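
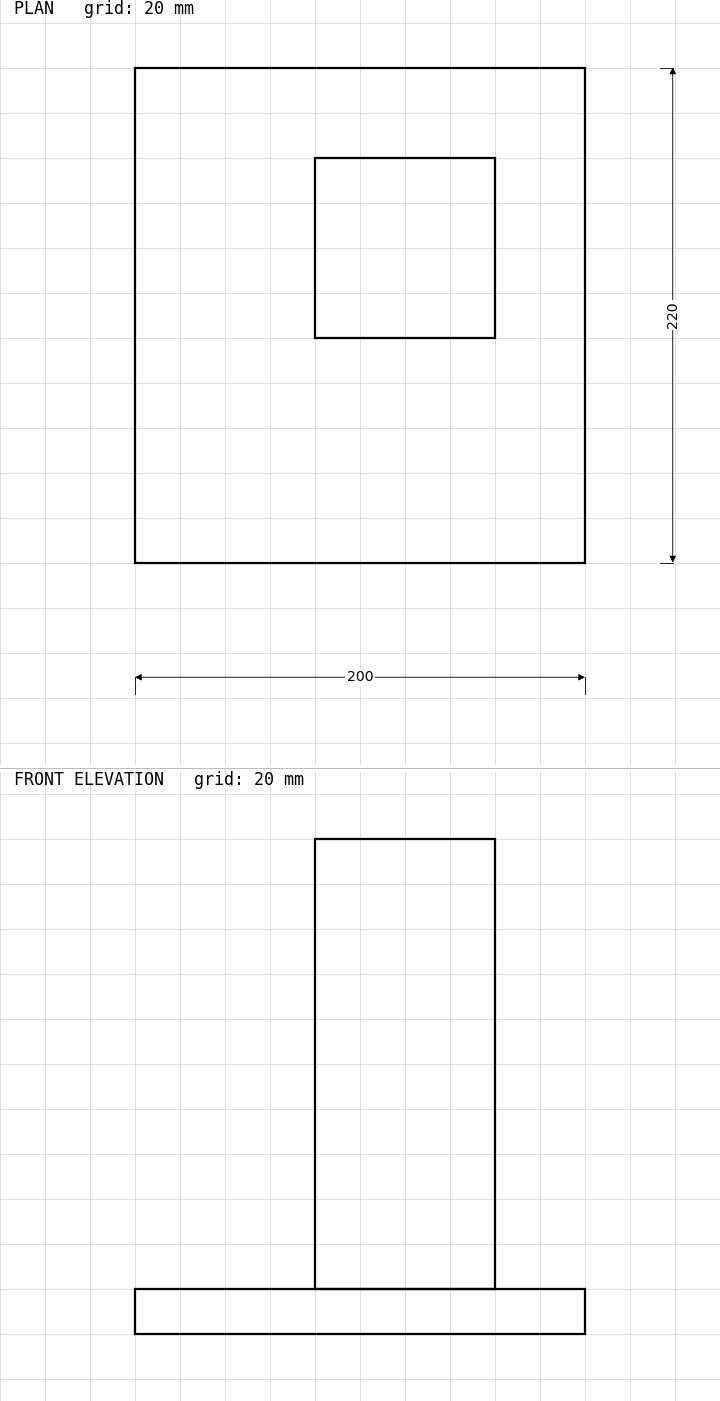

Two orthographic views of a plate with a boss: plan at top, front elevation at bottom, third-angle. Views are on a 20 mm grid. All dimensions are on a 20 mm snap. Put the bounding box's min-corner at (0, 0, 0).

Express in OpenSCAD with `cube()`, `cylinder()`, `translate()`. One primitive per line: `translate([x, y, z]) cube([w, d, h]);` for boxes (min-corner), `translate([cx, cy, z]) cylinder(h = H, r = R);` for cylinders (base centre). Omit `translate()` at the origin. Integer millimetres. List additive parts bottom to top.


cube([200, 220, 20]);
translate([80, 100, 20]) cube([80, 80, 200]);


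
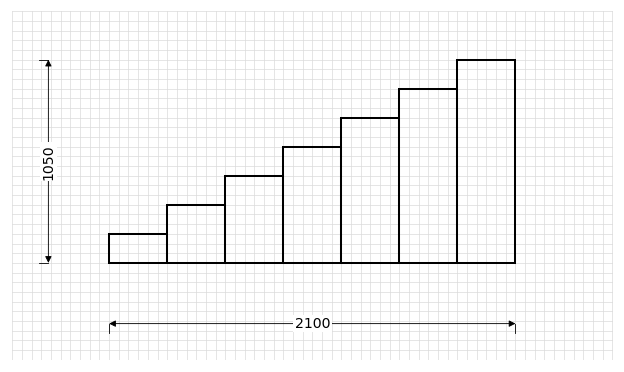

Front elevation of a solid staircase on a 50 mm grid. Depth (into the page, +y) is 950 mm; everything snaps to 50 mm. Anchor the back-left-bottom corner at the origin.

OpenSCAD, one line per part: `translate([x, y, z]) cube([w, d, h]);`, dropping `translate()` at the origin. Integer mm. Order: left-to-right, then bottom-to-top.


cube([300, 950, 150]);
translate([300, 0, 0]) cube([300, 950, 300]);
translate([600, 0, 0]) cube([300, 950, 450]);
translate([900, 0, 0]) cube([300, 950, 600]);
translate([1200, 0, 0]) cube([300, 950, 750]);
translate([1500, 0, 0]) cube([300, 950, 900]);
translate([1800, 0, 0]) cube([300, 950, 1050]);


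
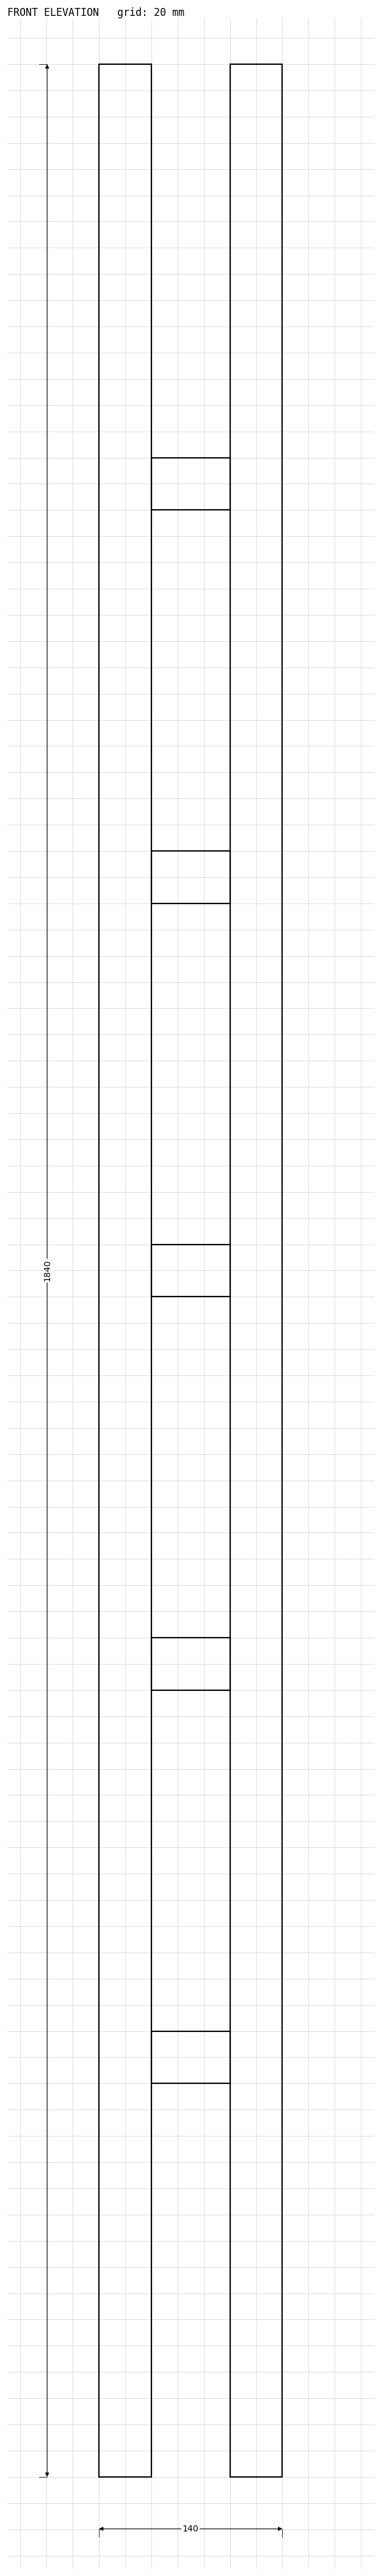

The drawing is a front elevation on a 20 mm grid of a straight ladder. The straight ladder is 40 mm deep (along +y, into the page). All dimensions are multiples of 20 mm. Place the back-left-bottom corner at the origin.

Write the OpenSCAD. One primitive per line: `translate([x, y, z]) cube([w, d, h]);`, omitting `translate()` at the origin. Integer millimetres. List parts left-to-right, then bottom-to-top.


cube([40, 40, 1840]);
translate([40, 0, 300]) cube([60, 40, 40]);
translate([40, 0, 600]) cube([60, 40, 40]);
translate([40, 0, 900]) cube([60, 40, 40]);
translate([40, 0, 1200]) cube([60, 40, 40]);
translate([40, 0, 1500]) cube([60, 40, 40]);
translate([100, 0, 0]) cube([40, 40, 1840]);


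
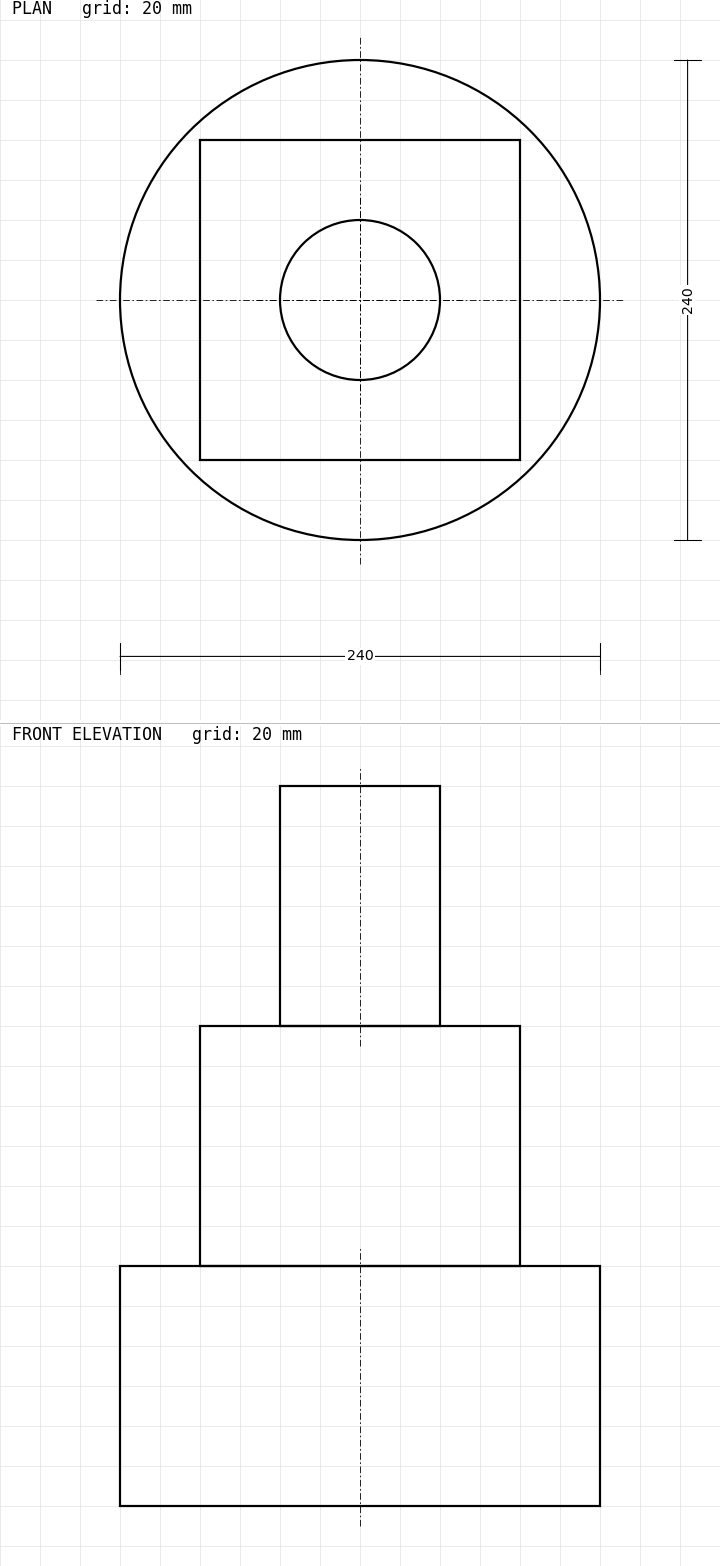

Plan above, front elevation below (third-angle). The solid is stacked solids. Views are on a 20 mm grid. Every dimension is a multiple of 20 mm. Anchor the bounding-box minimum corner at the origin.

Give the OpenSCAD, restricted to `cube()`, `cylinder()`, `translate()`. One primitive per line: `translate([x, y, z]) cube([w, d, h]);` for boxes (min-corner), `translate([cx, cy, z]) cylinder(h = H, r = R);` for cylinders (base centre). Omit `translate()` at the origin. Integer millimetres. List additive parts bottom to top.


translate([120, 120, 0]) cylinder(h = 120, r = 120);
translate([40, 40, 120]) cube([160, 160, 120]);
translate([120, 120, 240]) cylinder(h = 120, r = 40);


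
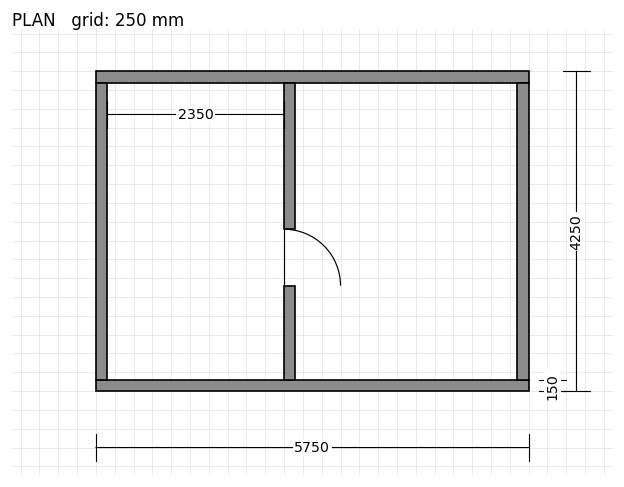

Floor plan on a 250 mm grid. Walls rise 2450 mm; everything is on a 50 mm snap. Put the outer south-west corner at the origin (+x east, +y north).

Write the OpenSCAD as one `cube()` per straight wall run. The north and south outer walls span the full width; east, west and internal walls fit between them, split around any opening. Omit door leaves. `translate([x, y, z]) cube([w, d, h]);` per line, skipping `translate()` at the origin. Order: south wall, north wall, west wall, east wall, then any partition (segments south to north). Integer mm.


cube([5750, 150, 2450]);
translate([0, 4100, 0]) cube([5750, 150, 2450]);
translate([0, 150, 0]) cube([150, 3950, 2450]);
translate([5600, 150, 0]) cube([150, 3950, 2450]);
translate([2500, 150, 0]) cube([150, 1250, 2450]);
translate([2500, 2150, 0]) cube([150, 1950, 2450]);


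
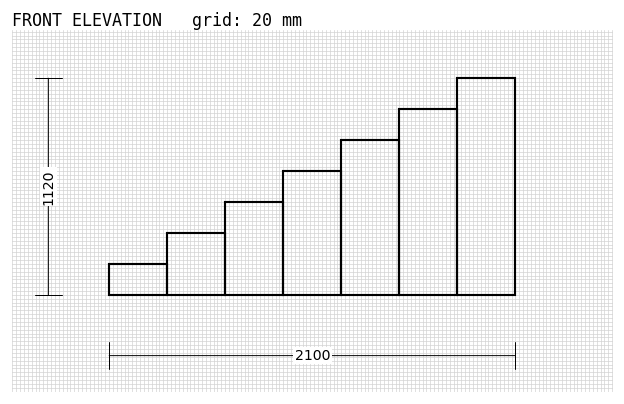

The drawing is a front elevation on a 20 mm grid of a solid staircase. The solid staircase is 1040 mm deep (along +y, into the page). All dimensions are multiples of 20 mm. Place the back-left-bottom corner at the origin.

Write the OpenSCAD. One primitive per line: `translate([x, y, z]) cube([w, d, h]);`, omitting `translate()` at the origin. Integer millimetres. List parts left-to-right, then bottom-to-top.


cube([300, 1040, 160]);
translate([300, 0, 0]) cube([300, 1040, 320]);
translate([600, 0, 0]) cube([300, 1040, 480]);
translate([900, 0, 0]) cube([300, 1040, 640]);
translate([1200, 0, 0]) cube([300, 1040, 800]);
translate([1500, 0, 0]) cube([300, 1040, 960]);
translate([1800, 0, 0]) cube([300, 1040, 1120]);


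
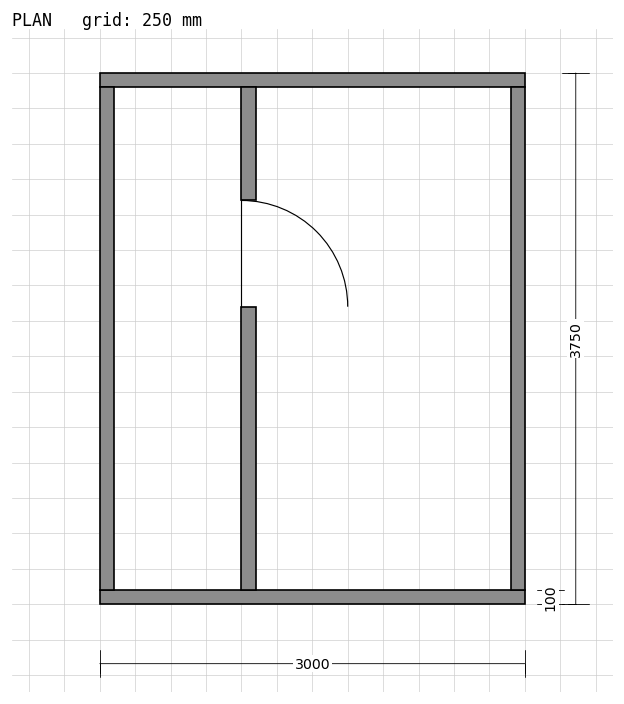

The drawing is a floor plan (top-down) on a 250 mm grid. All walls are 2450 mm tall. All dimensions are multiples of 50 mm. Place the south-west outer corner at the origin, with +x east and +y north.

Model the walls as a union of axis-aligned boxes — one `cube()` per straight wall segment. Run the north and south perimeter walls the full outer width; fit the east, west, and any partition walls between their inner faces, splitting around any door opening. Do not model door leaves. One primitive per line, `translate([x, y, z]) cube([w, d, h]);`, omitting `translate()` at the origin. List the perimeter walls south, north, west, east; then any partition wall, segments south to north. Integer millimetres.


cube([3000, 100, 2450]);
translate([0, 3650, 0]) cube([3000, 100, 2450]);
translate([0, 100, 0]) cube([100, 3550, 2450]);
translate([2900, 100, 0]) cube([100, 3550, 2450]);
translate([1000, 100, 0]) cube([100, 2000, 2450]);
translate([1000, 2850, 0]) cube([100, 800, 2450]);


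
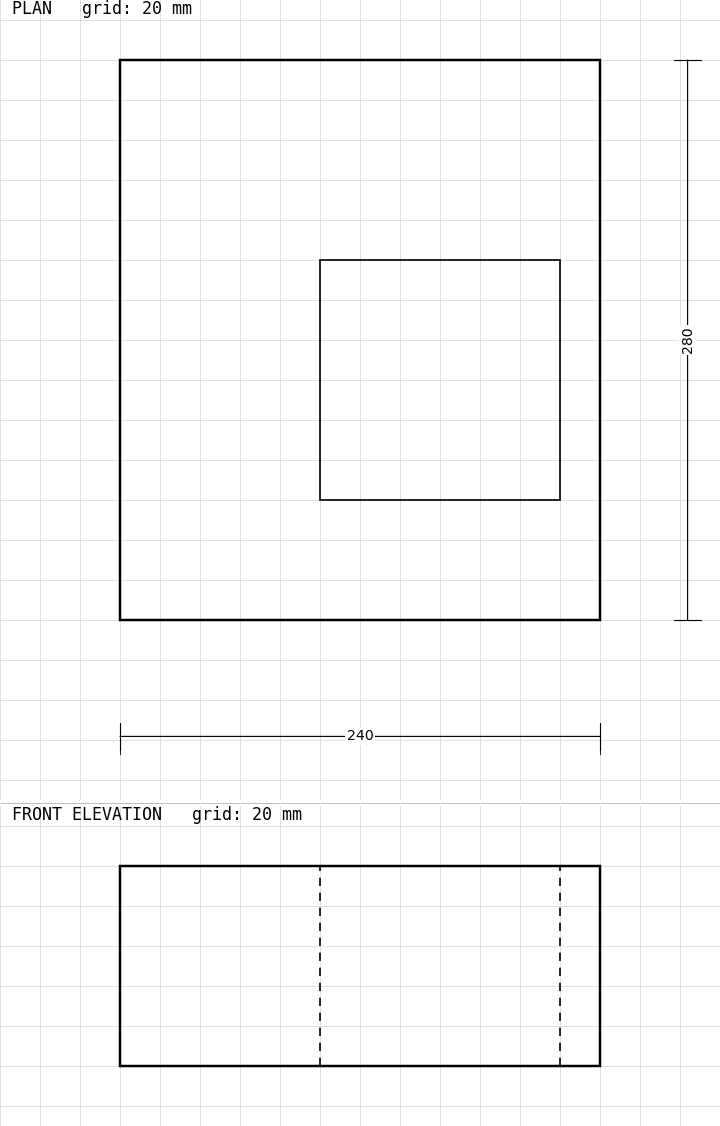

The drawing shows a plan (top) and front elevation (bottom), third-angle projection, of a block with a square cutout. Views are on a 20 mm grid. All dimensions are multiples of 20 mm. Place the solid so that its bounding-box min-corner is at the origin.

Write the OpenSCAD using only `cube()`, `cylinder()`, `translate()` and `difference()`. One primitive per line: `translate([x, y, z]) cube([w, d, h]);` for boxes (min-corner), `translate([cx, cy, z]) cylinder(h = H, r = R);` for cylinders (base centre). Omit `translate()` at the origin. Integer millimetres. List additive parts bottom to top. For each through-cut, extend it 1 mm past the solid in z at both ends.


difference() {
  cube([240, 280, 100]);
  translate([100, 60, -1]) cube([120, 120, 102]);
}


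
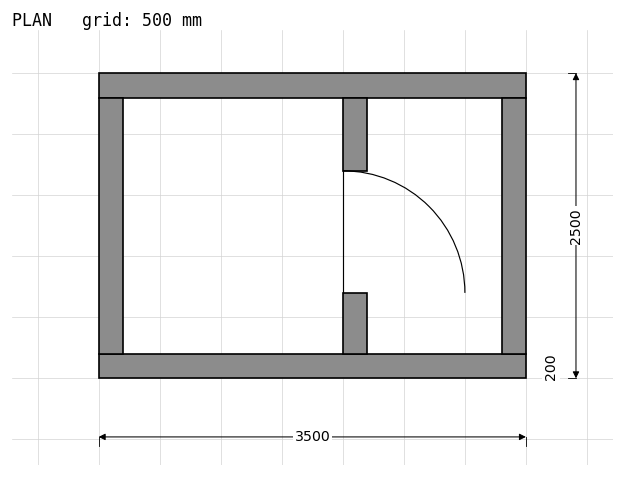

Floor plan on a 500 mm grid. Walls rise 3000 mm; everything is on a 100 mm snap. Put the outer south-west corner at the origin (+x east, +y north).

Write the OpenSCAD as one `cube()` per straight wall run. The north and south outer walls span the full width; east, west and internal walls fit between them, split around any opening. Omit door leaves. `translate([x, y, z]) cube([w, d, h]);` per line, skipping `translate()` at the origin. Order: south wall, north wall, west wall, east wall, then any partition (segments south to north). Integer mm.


cube([3500, 200, 3000]);
translate([0, 2300, 0]) cube([3500, 200, 3000]);
translate([0, 200, 0]) cube([200, 2100, 3000]);
translate([3300, 200, 0]) cube([200, 2100, 3000]);
translate([2000, 200, 0]) cube([200, 500, 3000]);
translate([2000, 1700, 0]) cube([200, 600, 3000]);


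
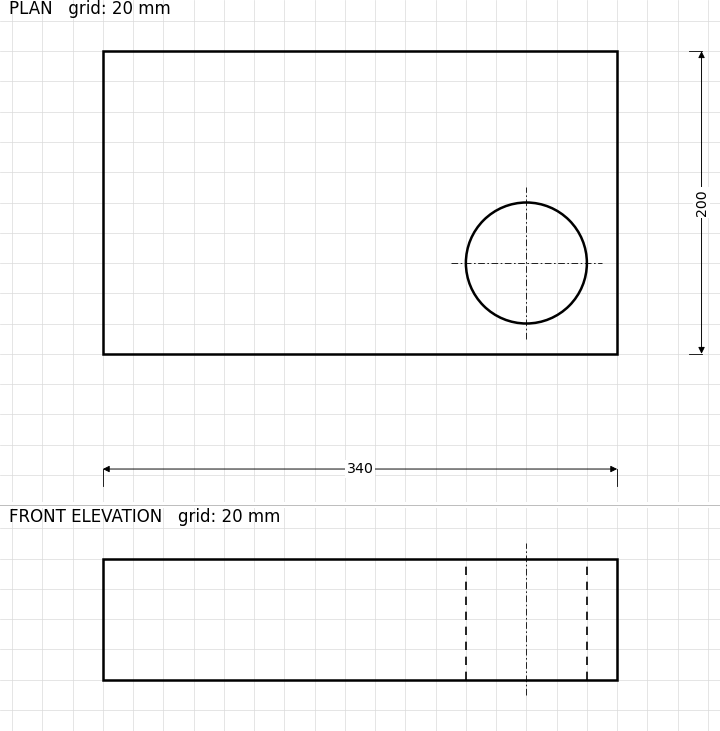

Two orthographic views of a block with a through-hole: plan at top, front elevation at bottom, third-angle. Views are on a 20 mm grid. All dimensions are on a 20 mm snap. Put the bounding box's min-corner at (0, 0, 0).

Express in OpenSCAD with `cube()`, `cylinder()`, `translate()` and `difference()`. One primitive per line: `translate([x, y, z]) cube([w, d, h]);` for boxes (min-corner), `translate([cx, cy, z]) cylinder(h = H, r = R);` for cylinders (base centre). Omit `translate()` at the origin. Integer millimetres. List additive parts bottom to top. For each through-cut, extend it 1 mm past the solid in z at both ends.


difference() {
  cube([340, 200, 80]);
  translate([280, 60, -1]) cylinder(h = 82, r = 40);
}


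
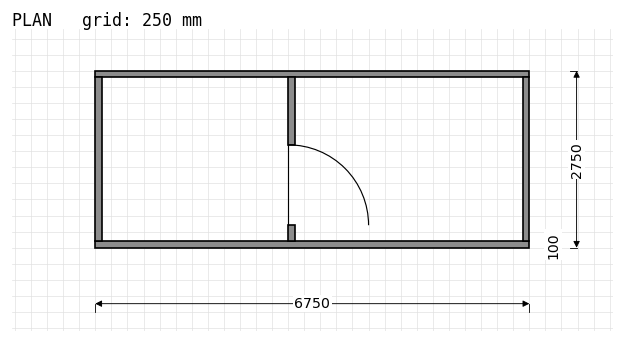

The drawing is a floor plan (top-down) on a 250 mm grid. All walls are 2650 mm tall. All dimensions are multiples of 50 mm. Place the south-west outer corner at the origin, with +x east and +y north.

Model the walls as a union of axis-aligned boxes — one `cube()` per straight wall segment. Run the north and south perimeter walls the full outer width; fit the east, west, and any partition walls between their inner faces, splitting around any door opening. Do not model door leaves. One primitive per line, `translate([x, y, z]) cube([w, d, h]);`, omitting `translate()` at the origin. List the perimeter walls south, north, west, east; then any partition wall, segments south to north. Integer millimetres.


cube([6750, 100, 2650]);
translate([0, 2650, 0]) cube([6750, 100, 2650]);
translate([0, 100, 0]) cube([100, 2550, 2650]);
translate([6650, 100, 0]) cube([100, 2550, 2650]);
translate([3000, 100, 0]) cube([100, 250, 2650]);
translate([3000, 1600, 0]) cube([100, 1050, 2650]);


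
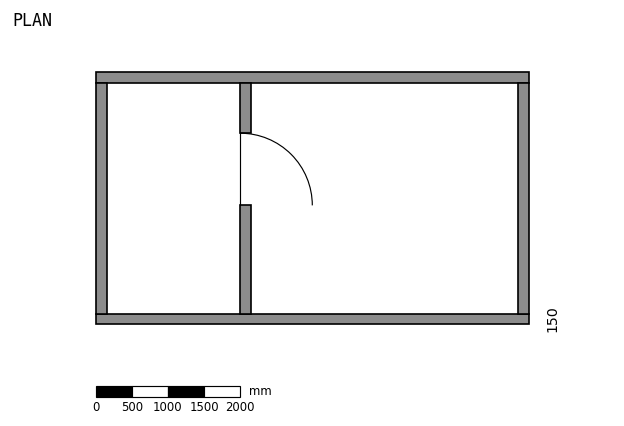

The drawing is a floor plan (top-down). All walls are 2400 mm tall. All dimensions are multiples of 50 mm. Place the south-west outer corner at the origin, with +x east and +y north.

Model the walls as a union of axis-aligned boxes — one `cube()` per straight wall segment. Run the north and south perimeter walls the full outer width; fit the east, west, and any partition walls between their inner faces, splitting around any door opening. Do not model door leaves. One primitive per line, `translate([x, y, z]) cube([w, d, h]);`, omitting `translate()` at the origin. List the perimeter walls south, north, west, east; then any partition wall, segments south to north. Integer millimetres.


cube([6000, 150, 2400]);
translate([0, 3350, 0]) cube([6000, 150, 2400]);
translate([0, 150, 0]) cube([150, 3200, 2400]);
translate([5850, 150, 0]) cube([150, 3200, 2400]);
translate([2000, 150, 0]) cube([150, 1500, 2400]);
translate([2000, 2650, 0]) cube([150, 700, 2400]);


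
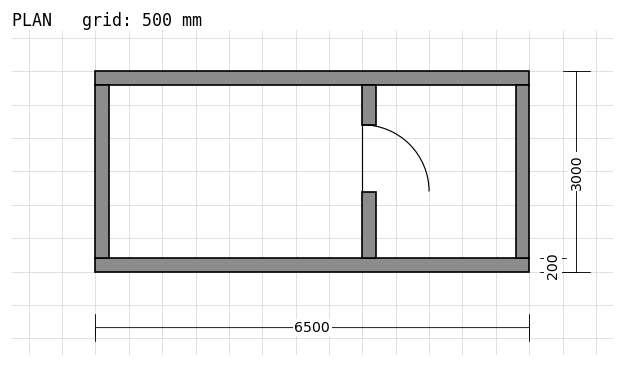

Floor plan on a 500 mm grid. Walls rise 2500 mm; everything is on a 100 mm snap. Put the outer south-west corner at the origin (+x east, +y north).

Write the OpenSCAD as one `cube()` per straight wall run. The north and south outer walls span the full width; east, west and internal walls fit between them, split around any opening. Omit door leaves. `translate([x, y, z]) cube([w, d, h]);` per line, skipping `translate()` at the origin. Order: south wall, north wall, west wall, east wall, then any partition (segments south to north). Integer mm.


cube([6500, 200, 2500]);
translate([0, 2800, 0]) cube([6500, 200, 2500]);
translate([0, 200, 0]) cube([200, 2600, 2500]);
translate([6300, 200, 0]) cube([200, 2600, 2500]);
translate([4000, 200, 0]) cube([200, 1000, 2500]);
translate([4000, 2200, 0]) cube([200, 600, 2500]);


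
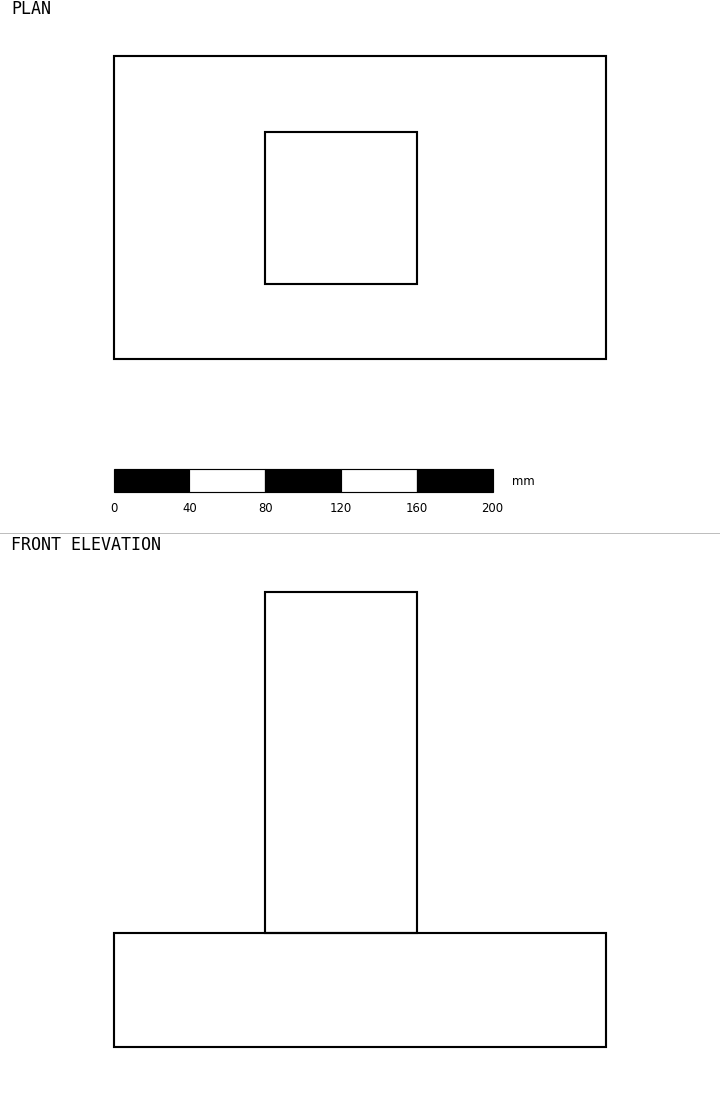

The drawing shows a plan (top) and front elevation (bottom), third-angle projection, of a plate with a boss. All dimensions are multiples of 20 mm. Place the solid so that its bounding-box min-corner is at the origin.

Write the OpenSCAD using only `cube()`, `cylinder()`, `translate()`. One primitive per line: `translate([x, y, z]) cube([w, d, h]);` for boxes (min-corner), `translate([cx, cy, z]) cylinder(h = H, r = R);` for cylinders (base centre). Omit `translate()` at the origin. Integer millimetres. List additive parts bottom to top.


cube([260, 160, 60]);
translate([80, 40, 60]) cube([80, 80, 180]);


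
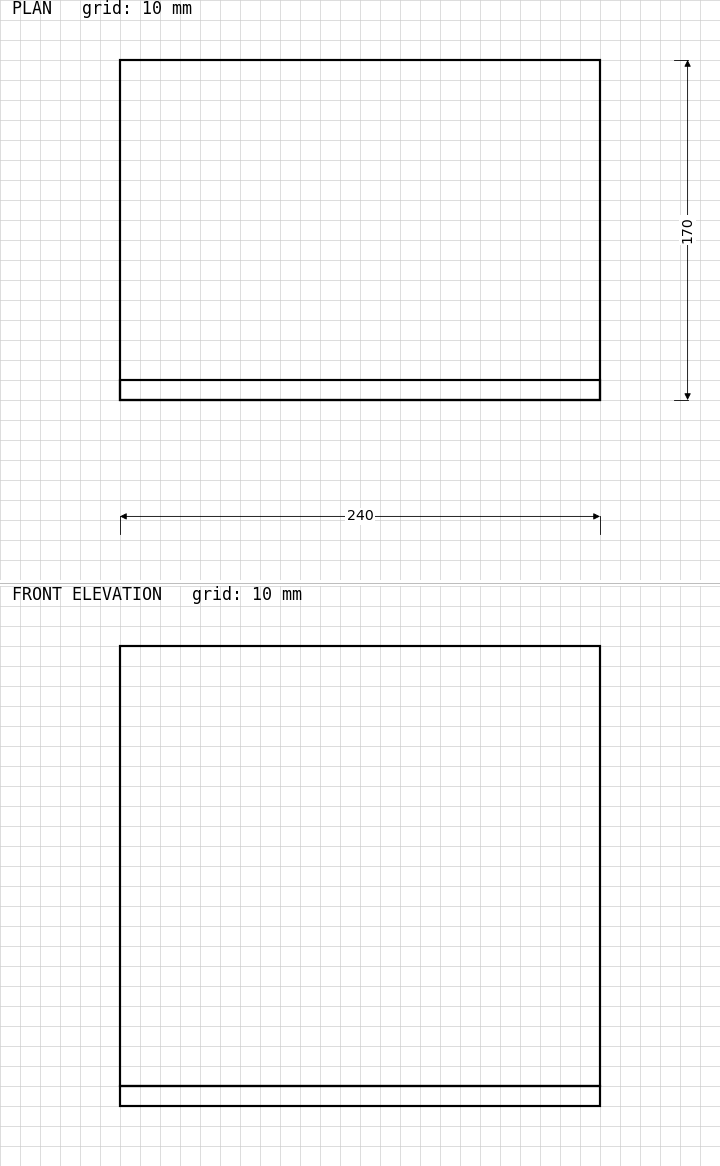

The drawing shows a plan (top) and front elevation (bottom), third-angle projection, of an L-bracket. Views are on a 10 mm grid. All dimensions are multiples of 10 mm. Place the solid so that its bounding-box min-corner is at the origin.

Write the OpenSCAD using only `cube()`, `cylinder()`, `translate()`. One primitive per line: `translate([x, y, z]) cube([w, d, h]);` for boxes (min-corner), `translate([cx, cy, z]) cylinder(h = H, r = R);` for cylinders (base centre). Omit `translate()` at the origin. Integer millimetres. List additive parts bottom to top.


cube([240, 170, 10]);
translate([0, 0, 10]) cube([240, 10, 220]);


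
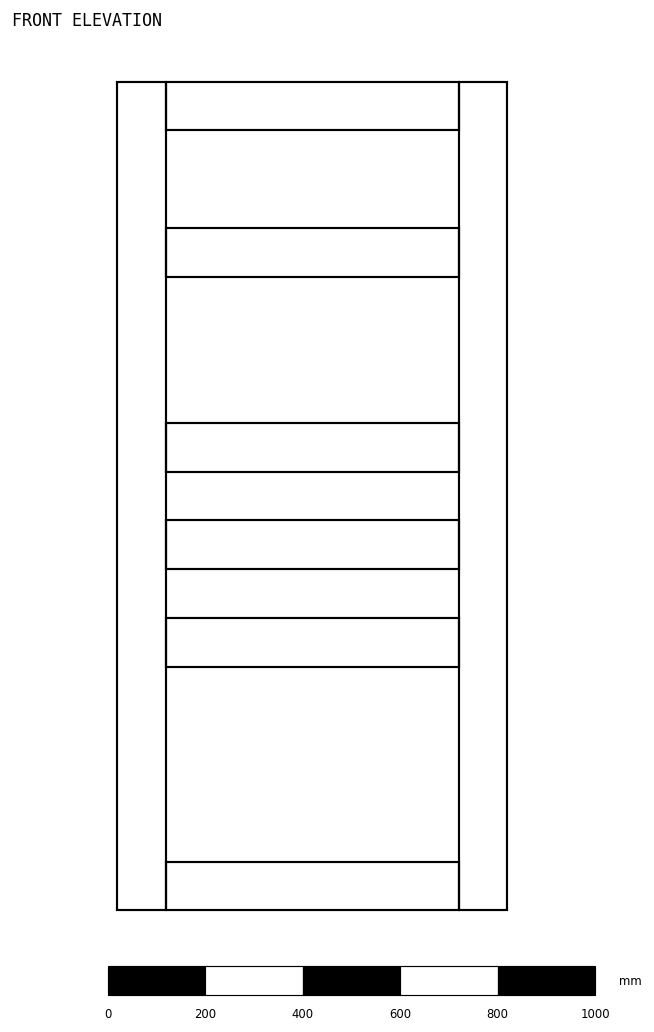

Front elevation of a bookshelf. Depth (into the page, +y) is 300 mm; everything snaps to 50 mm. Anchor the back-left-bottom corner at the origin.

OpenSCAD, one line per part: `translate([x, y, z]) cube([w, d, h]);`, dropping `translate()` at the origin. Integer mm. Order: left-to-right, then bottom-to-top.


cube([100, 300, 1700]);
translate([100, 0, 0]) cube([600, 300, 100]);
translate([100, 0, 500]) cube([600, 300, 100]);
translate([100, 0, 700]) cube([600, 300, 100]);
translate([100, 0, 900]) cube([600, 300, 100]);
translate([100, 0, 1300]) cube([600, 300, 100]);
translate([100, 0, 1600]) cube([600, 300, 100]);
translate([700, 0, 0]) cube([100, 300, 1700]);


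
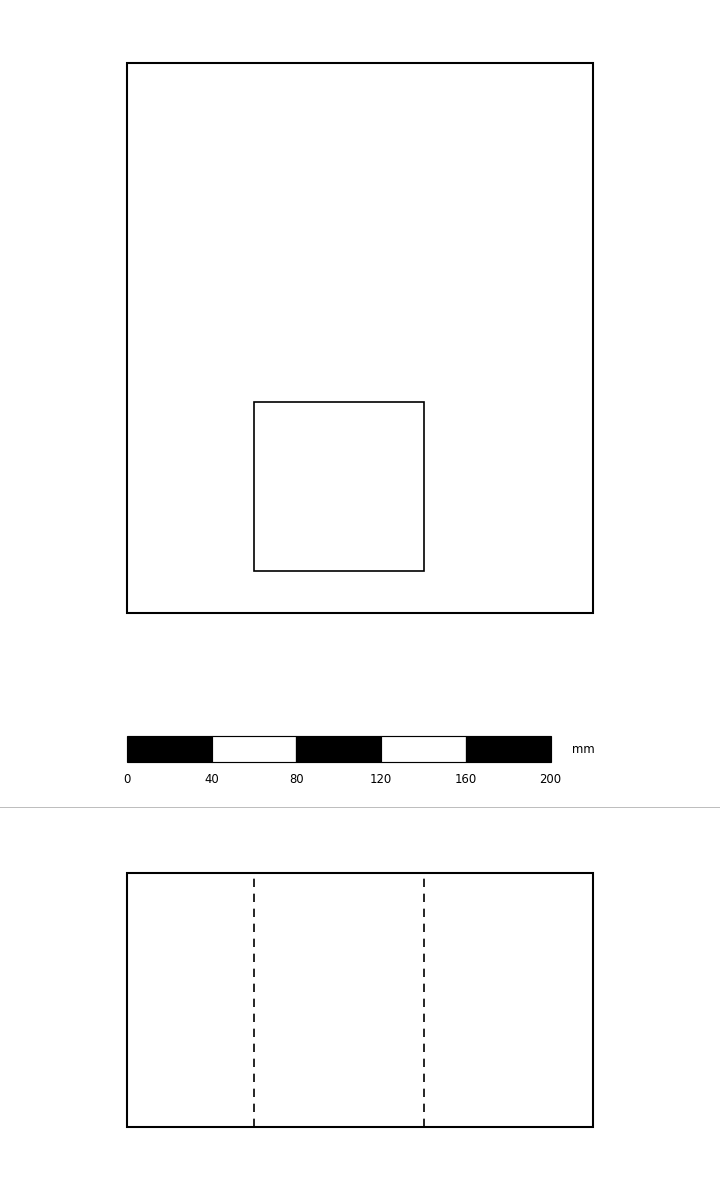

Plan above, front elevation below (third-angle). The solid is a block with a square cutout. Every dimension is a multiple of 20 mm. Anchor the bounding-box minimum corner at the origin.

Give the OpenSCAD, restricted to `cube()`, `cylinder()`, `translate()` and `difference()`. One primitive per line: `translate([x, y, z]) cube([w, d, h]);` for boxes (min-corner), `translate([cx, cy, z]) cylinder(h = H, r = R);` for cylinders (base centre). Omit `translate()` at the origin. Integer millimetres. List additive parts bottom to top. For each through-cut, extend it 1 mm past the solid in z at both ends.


difference() {
  cube([220, 260, 120]);
  translate([60, 20, -1]) cube([80, 80, 122]);
}


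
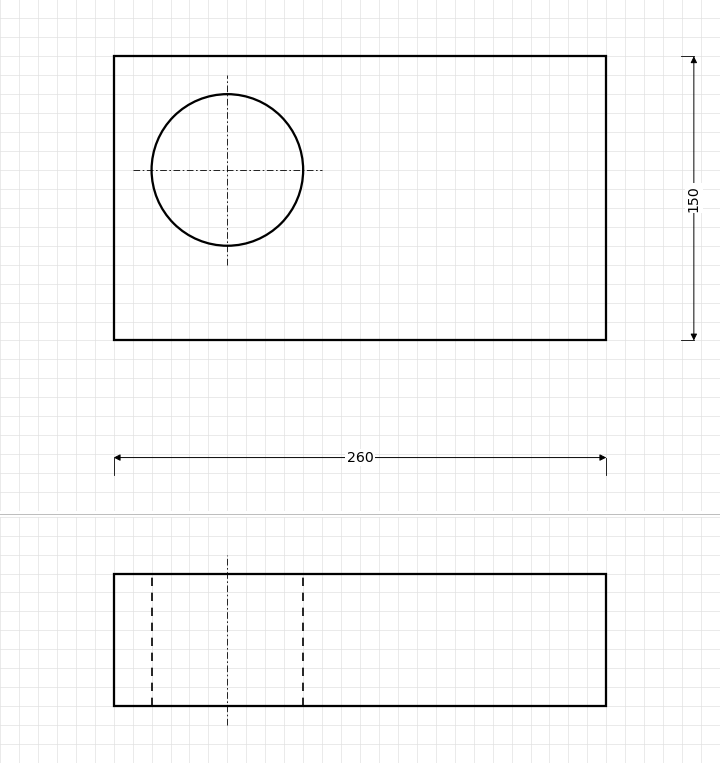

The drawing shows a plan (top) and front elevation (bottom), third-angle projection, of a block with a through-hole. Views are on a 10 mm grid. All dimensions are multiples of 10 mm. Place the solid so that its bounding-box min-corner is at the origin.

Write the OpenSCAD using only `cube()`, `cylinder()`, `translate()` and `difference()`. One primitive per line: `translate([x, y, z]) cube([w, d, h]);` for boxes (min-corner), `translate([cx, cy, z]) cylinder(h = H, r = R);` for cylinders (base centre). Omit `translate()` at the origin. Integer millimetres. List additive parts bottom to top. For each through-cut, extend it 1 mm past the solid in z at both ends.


difference() {
  cube([260, 150, 70]);
  translate([60, 90, -1]) cylinder(h = 72, r = 40);
}


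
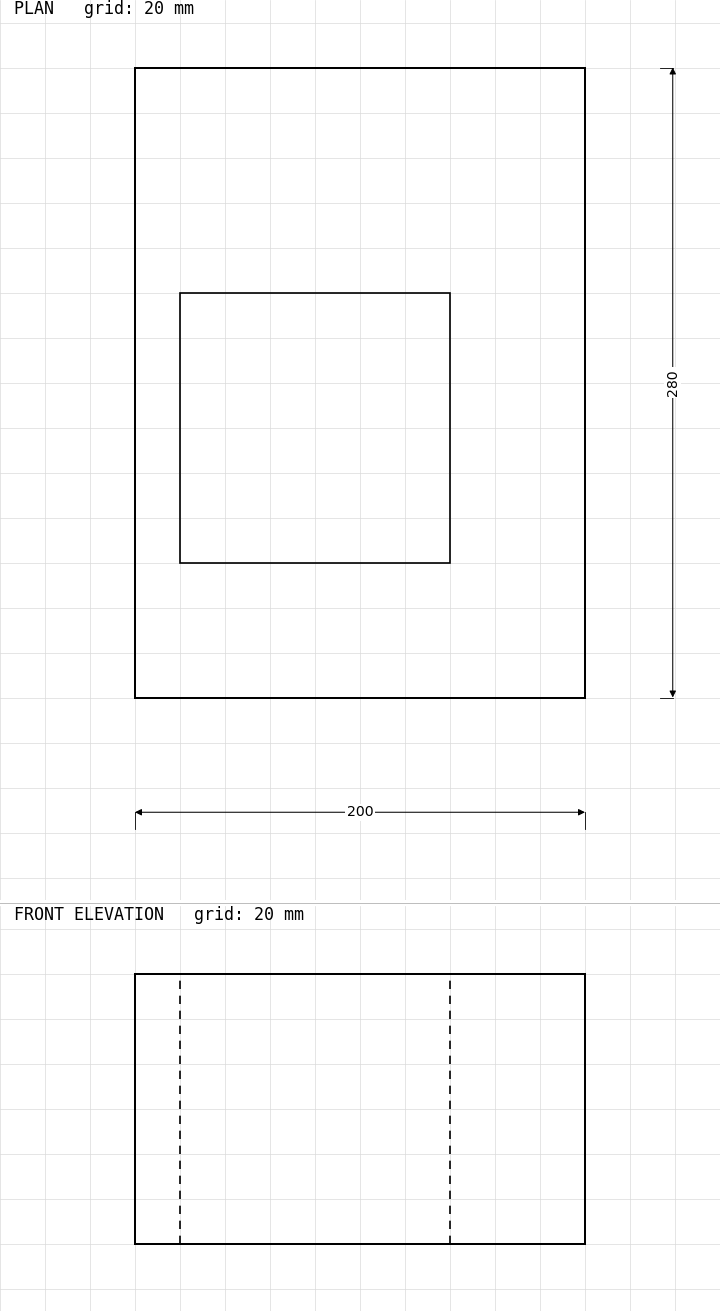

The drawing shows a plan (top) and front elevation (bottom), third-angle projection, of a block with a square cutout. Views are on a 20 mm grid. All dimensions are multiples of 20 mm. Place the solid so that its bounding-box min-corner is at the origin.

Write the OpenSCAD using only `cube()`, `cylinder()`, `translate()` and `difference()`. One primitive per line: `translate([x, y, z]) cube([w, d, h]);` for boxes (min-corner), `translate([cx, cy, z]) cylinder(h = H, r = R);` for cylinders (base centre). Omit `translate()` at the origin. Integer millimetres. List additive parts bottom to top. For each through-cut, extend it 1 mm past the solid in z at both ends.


difference() {
  cube([200, 280, 120]);
  translate([20, 60, -1]) cube([120, 120, 122]);
}


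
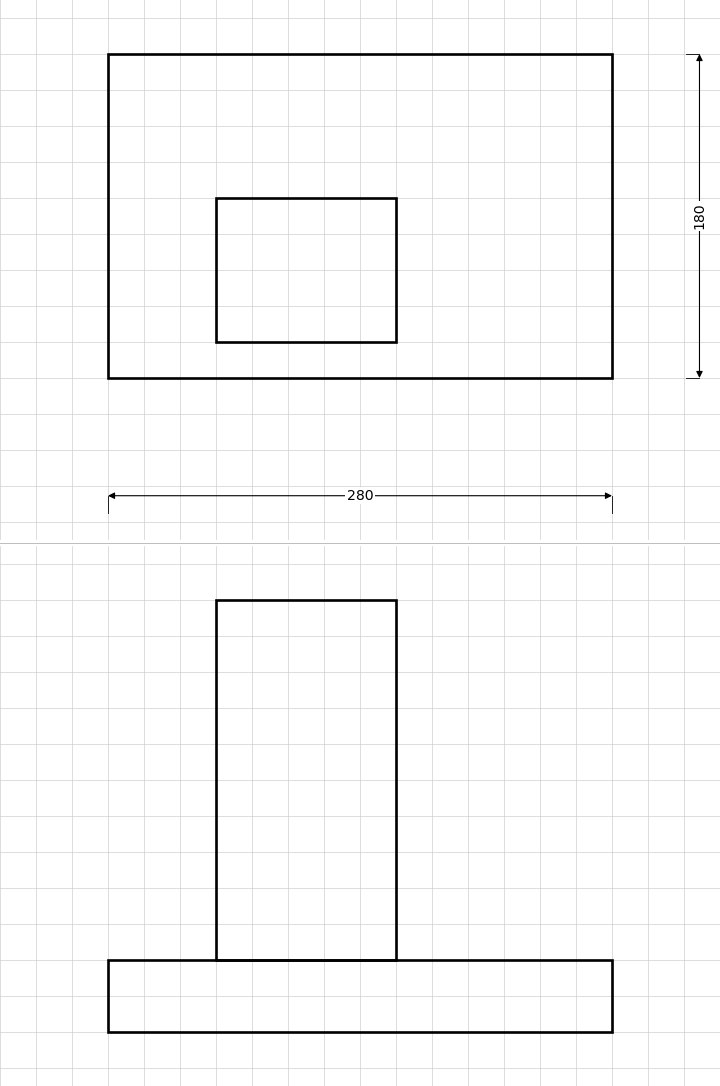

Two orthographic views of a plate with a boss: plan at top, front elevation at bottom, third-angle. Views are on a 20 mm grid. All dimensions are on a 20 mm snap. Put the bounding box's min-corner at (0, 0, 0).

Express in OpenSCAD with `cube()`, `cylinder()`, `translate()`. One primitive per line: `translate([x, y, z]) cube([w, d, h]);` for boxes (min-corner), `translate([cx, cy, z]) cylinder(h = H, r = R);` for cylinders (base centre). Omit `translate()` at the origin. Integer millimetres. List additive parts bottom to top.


cube([280, 180, 40]);
translate([60, 20, 40]) cube([100, 80, 200]);


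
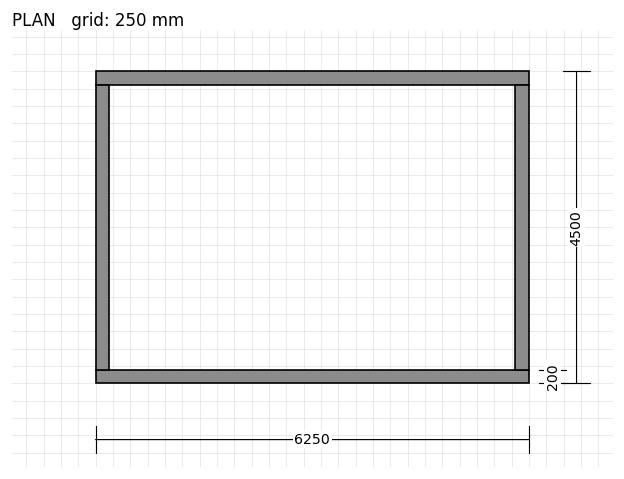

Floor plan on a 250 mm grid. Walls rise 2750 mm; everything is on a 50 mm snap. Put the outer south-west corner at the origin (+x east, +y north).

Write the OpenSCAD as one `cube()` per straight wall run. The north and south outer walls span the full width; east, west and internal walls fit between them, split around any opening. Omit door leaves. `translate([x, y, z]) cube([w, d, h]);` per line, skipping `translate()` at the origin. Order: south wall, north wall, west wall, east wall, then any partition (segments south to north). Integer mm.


cube([6250, 200, 2750]);
translate([0, 4300, 0]) cube([6250, 200, 2750]);
translate([0, 200, 0]) cube([200, 4100, 2750]);
translate([6050, 200, 0]) cube([200, 4100, 2750]);


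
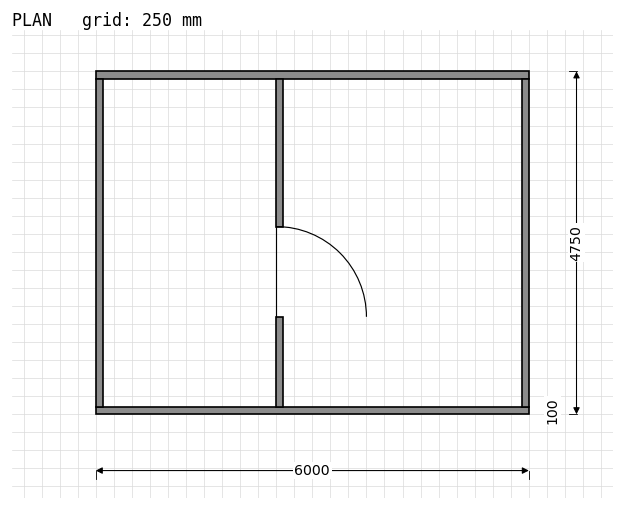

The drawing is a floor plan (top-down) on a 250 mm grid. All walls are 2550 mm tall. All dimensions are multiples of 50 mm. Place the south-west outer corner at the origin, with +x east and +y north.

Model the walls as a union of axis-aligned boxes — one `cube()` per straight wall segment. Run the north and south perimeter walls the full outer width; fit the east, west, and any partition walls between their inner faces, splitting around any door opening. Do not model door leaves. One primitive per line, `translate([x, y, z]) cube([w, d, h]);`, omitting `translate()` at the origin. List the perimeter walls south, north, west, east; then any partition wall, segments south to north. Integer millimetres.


cube([6000, 100, 2550]);
translate([0, 4650, 0]) cube([6000, 100, 2550]);
translate([0, 100, 0]) cube([100, 4550, 2550]);
translate([5900, 100, 0]) cube([100, 4550, 2550]);
translate([2500, 100, 0]) cube([100, 1250, 2550]);
translate([2500, 2600, 0]) cube([100, 2050, 2550]);


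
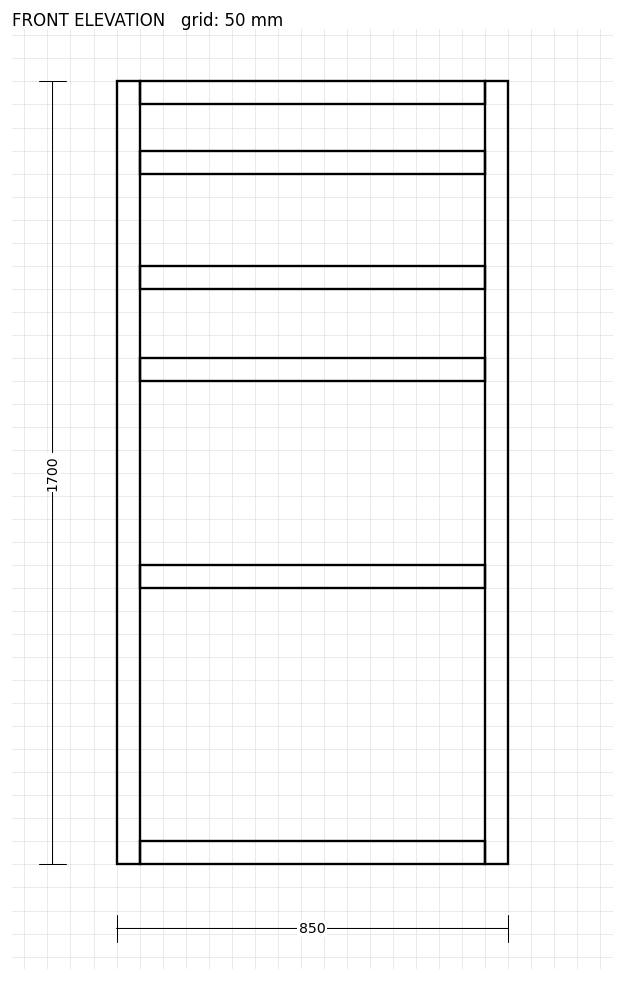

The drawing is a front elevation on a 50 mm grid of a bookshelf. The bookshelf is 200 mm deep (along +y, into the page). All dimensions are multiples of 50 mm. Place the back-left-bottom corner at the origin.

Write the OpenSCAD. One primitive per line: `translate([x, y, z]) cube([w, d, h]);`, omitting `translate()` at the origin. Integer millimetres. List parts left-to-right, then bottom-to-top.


cube([50, 200, 1700]);
translate([50, 0, 0]) cube([750, 200, 50]);
translate([50, 0, 600]) cube([750, 200, 50]);
translate([50, 0, 1050]) cube([750, 200, 50]);
translate([50, 0, 1250]) cube([750, 200, 50]);
translate([50, 0, 1500]) cube([750, 200, 50]);
translate([50, 0, 1650]) cube([750, 200, 50]);
translate([800, 0, 0]) cube([50, 200, 1700]);


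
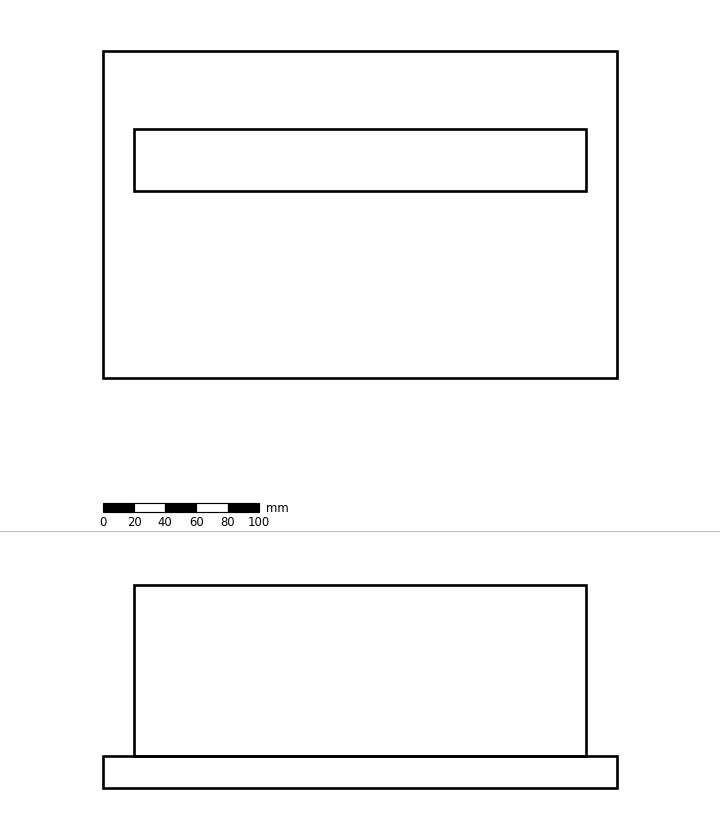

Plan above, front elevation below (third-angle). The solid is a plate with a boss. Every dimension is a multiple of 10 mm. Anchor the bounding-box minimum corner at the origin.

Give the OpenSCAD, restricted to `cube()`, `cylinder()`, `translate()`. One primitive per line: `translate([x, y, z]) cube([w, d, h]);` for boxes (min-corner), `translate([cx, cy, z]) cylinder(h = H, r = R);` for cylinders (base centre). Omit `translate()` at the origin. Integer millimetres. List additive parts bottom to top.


cube([330, 210, 20]);
translate([20, 120, 20]) cube([290, 40, 110]);


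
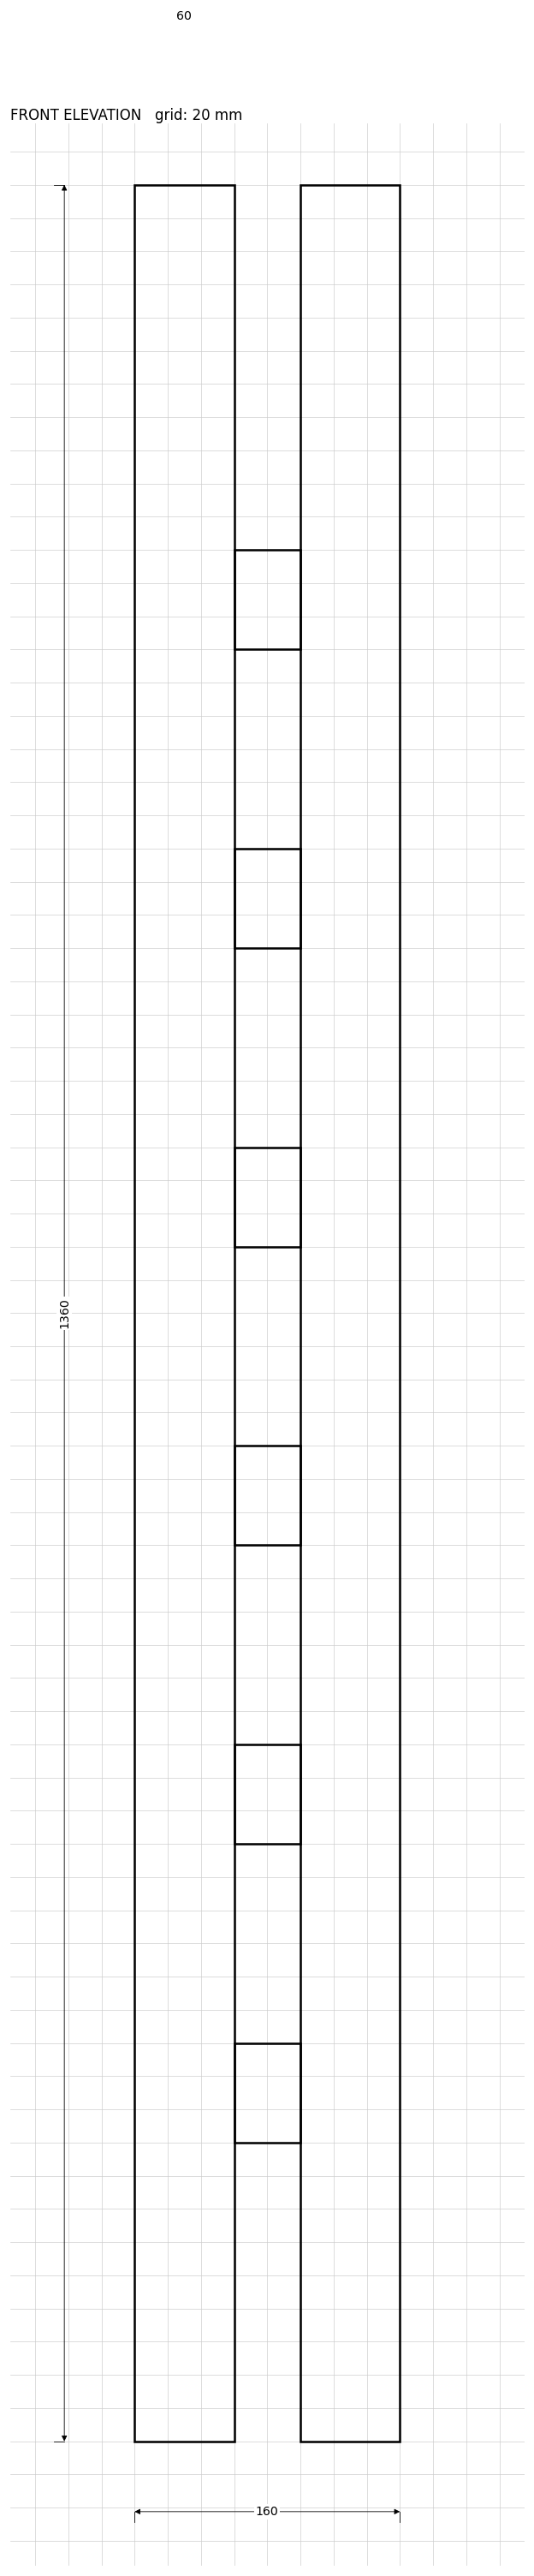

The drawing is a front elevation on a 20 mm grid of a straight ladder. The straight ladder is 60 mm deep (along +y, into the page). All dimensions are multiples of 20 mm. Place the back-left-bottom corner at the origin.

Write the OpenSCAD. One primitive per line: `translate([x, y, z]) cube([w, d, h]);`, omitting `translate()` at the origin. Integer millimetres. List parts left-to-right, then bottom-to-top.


cube([60, 60, 1360]);
translate([60, 0, 180]) cube([40, 60, 60]);
translate([60, 0, 360]) cube([40, 60, 60]);
translate([60, 0, 540]) cube([40, 60, 60]);
translate([60, 0, 720]) cube([40, 60, 60]);
translate([60, 0, 900]) cube([40, 60, 60]);
translate([60, 0, 1080]) cube([40, 60, 60]);
translate([100, 0, 0]) cube([60, 60, 1360]);


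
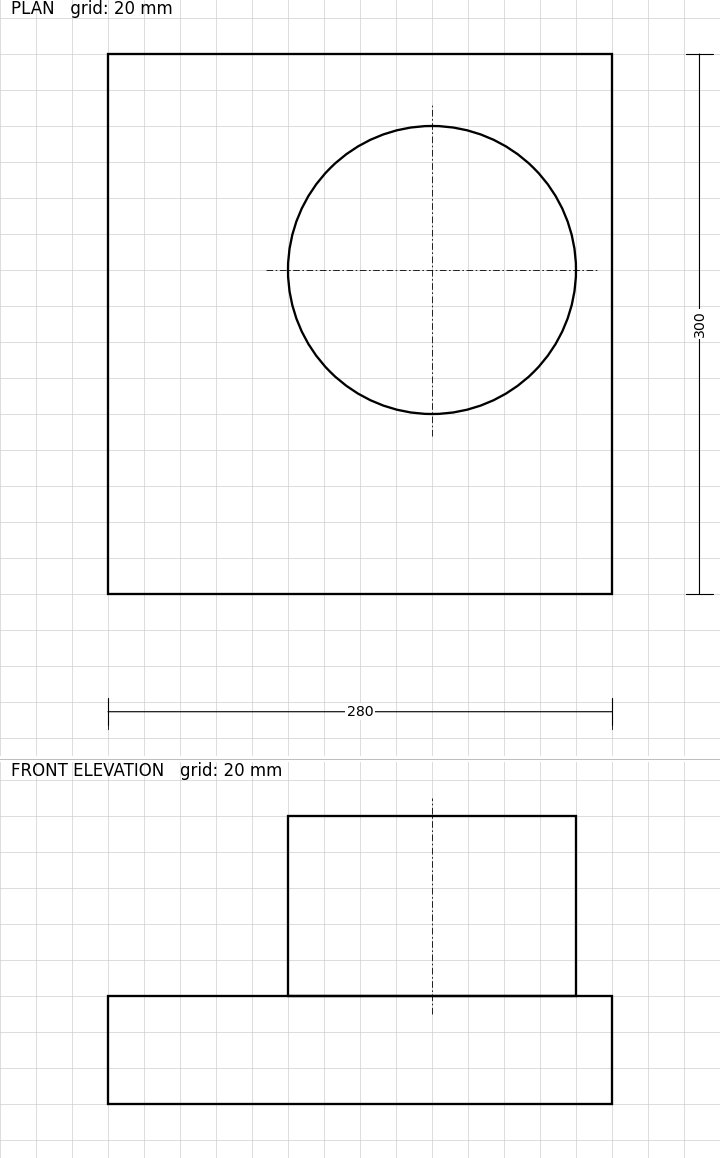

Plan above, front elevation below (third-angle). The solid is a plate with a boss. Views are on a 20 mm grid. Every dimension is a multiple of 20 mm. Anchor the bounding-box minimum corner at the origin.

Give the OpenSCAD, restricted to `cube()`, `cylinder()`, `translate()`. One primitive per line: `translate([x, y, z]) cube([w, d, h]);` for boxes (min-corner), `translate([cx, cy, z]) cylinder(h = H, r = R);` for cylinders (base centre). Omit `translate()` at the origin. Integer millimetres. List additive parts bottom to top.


cube([280, 300, 60]);
translate([180, 180, 60]) cylinder(h = 100, r = 80);


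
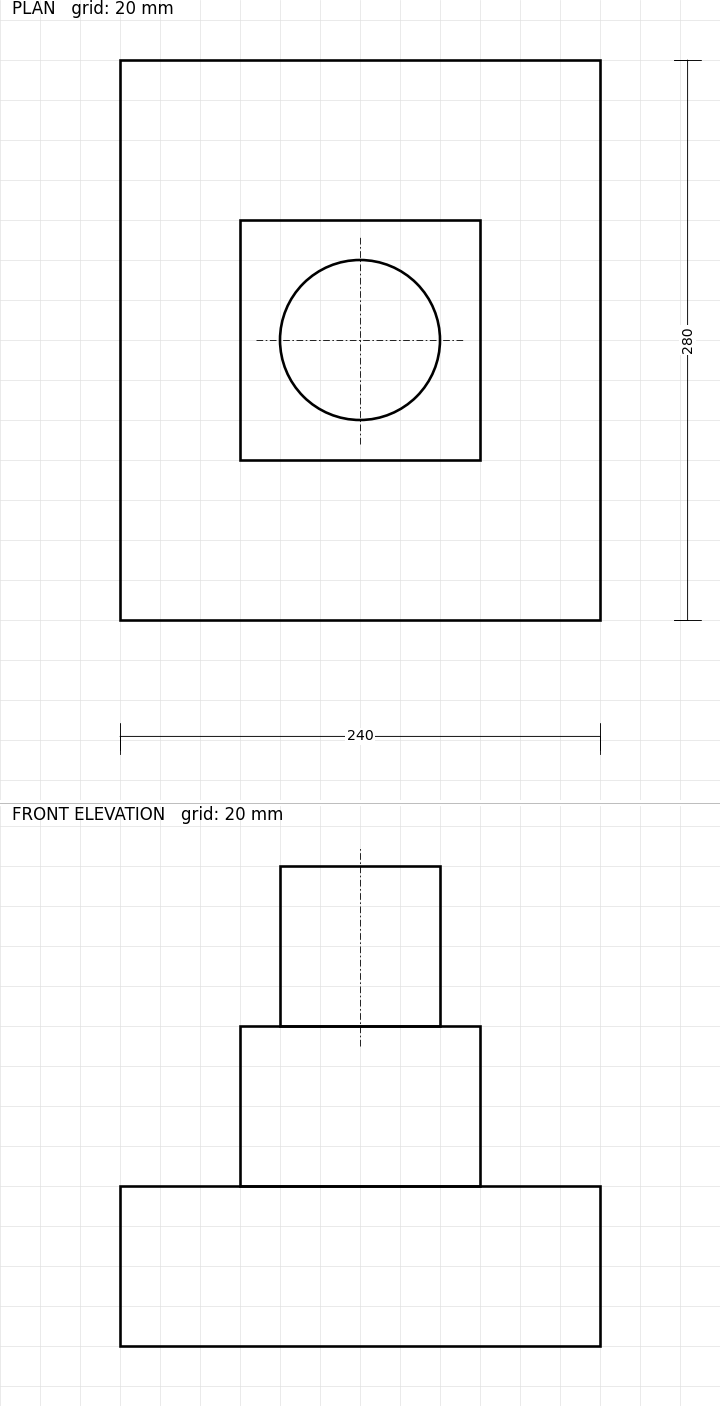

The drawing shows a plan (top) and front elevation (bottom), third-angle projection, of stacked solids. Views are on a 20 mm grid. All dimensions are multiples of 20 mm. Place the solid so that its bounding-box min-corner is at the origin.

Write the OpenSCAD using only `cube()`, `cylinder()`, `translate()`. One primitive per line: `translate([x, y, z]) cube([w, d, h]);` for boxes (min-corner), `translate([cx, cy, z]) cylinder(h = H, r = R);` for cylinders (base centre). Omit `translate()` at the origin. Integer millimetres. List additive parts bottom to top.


cube([240, 280, 80]);
translate([60, 80, 80]) cube([120, 120, 80]);
translate([120, 140, 160]) cylinder(h = 80, r = 40);


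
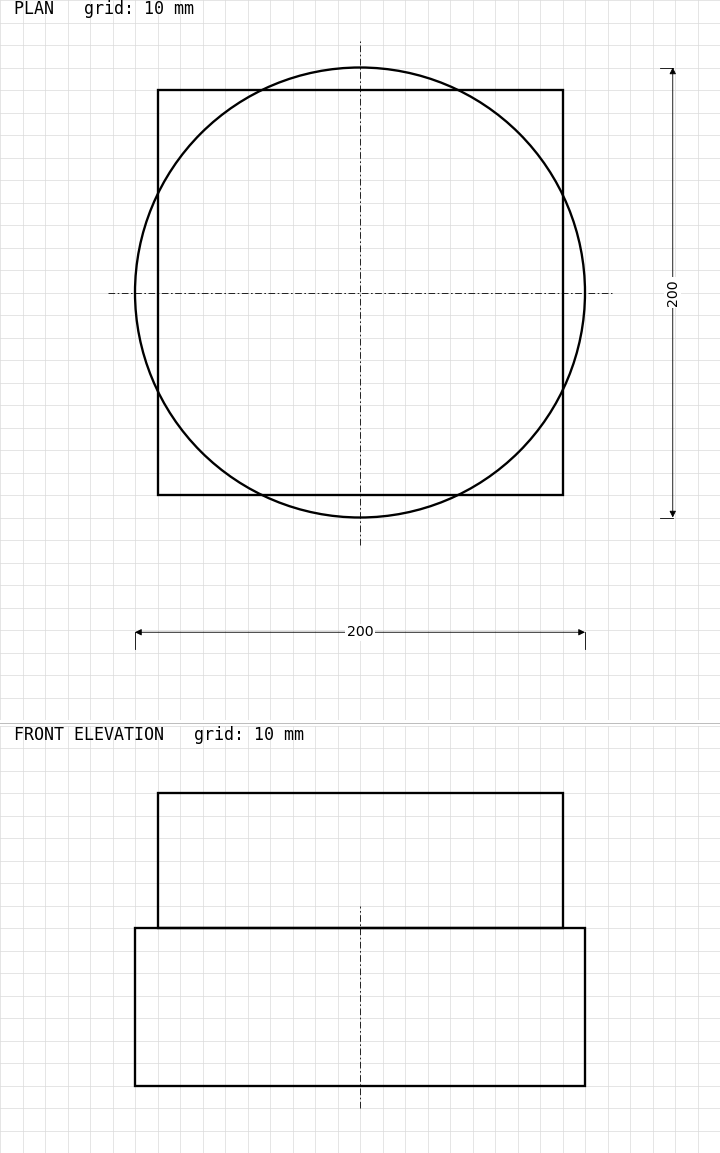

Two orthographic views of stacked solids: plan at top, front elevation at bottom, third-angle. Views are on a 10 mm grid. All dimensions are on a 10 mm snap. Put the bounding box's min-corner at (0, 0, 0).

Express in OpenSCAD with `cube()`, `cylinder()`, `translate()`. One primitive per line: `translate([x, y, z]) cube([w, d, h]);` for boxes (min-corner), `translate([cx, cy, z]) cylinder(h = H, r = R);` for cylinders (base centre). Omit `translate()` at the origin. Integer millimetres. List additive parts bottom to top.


translate([100, 100, 0]) cylinder(h = 70, r = 100);
translate([10, 10, 70]) cube([180, 180, 60]);


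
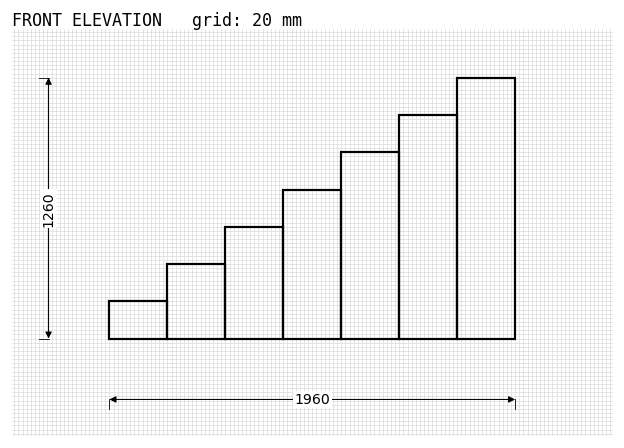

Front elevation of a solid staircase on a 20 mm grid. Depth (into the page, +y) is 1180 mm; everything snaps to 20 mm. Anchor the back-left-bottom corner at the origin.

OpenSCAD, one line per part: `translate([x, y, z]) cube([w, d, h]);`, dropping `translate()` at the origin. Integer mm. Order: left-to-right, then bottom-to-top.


cube([280, 1180, 180]);
translate([280, 0, 0]) cube([280, 1180, 360]);
translate([560, 0, 0]) cube([280, 1180, 540]);
translate([840, 0, 0]) cube([280, 1180, 720]);
translate([1120, 0, 0]) cube([280, 1180, 900]);
translate([1400, 0, 0]) cube([280, 1180, 1080]);
translate([1680, 0, 0]) cube([280, 1180, 1260]);


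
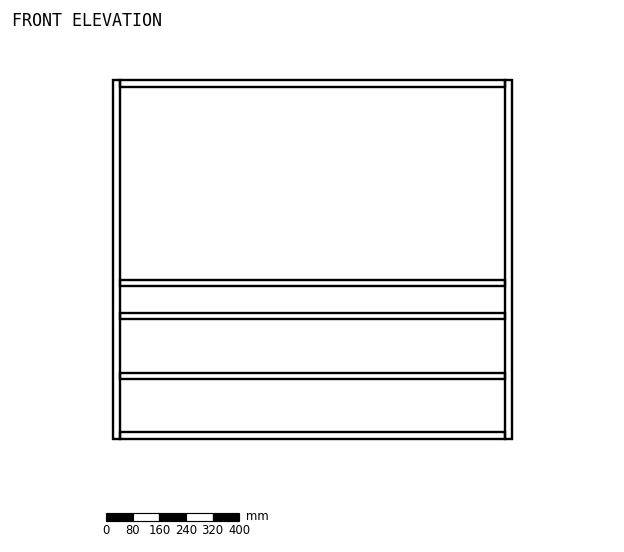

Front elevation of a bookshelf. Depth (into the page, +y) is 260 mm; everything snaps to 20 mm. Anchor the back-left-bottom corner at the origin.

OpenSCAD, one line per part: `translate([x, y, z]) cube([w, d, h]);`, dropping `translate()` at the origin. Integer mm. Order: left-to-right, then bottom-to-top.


cube([20, 260, 1080]);
translate([20, 0, 0]) cube([1160, 260, 20]);
translate([20, 0, 180]) cube([1160, 260, 20]);
translate([20, 0, 360]) cube([1160, 260, 20]);
translate([20, 0, 460]) cube([1160, 260, 20]);
translate([20, 0, 1060]) cube([1160, 260, 20]);
translate([1180, 0, 0]) cube([20, 260, 1080]);


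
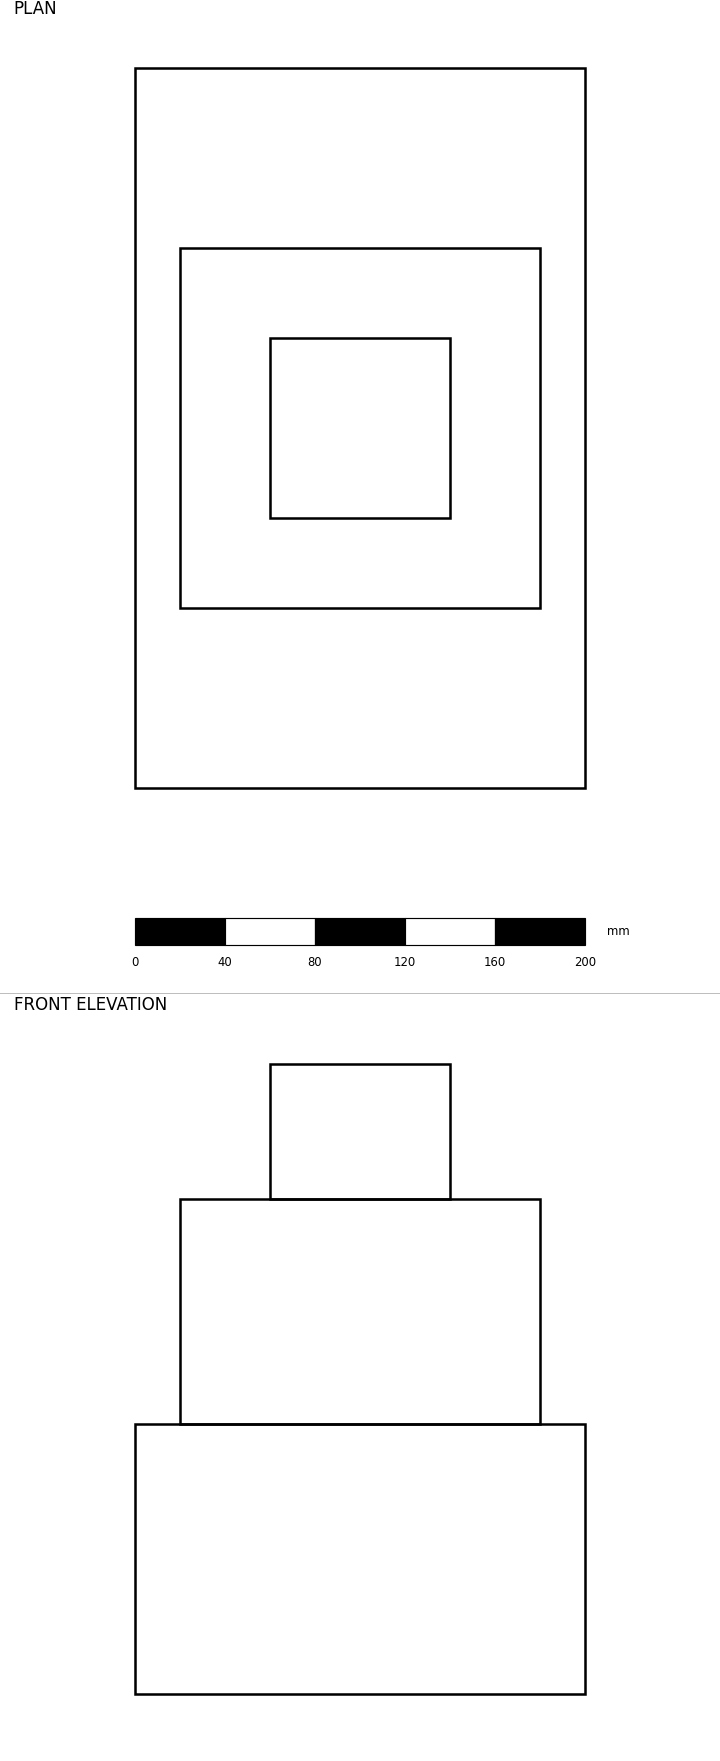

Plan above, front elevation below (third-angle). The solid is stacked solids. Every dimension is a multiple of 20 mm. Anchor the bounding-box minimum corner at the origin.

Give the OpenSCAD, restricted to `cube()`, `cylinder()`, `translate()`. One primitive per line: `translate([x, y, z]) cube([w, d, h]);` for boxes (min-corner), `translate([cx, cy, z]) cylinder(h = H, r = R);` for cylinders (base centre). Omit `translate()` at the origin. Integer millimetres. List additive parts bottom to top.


cube([200, 320, 120]);
translate([20, 80, 120]) cube([160, 160, 100]);
translate([60, 120, 220]) cube([80, 80, 60]);


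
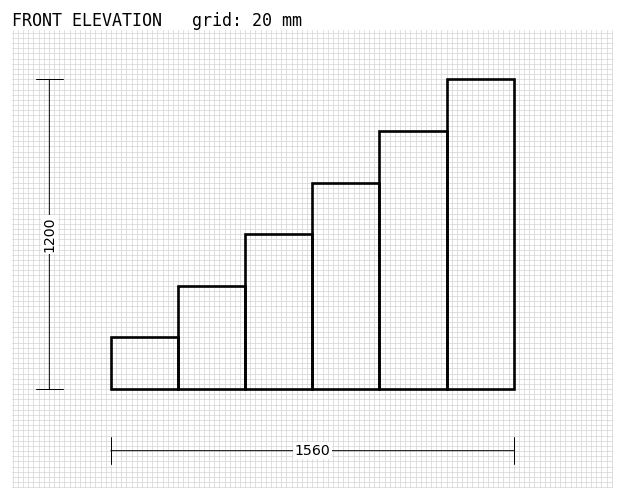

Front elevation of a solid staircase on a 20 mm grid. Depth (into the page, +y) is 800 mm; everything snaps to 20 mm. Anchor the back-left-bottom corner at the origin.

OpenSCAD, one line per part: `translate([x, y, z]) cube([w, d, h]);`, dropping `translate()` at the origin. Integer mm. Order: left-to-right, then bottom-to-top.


cube([260, 800, 200]);
translate([260, 0, 0]) cube([260, 800, 400]);
translate([520, 0, 0]) cube([260, 800, 600]);
translate([780, 0, 0]) cube([260, 800, 800]);
translate([1040, 0, 0]) cube([260, 800, 1000]);
translate([1300, 0, 0]) cube([260, 800, 1200]);


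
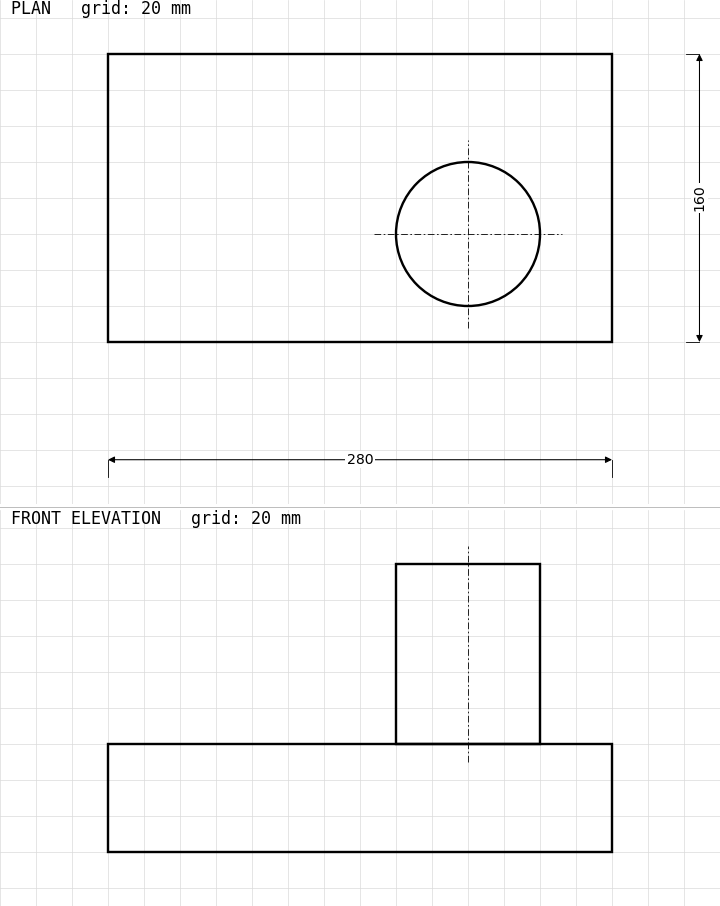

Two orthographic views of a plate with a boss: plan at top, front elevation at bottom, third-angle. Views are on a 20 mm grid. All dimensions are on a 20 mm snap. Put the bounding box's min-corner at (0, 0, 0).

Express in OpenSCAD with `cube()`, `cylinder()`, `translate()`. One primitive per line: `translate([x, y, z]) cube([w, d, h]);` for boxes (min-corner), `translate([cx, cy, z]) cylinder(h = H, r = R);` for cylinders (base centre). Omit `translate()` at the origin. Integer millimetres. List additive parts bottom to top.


cube([280, 160, 60]);
translate([200, 60, 60]) cylinder(h = 100, r = 40);


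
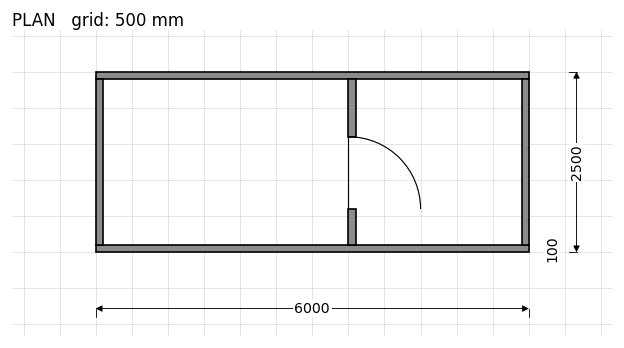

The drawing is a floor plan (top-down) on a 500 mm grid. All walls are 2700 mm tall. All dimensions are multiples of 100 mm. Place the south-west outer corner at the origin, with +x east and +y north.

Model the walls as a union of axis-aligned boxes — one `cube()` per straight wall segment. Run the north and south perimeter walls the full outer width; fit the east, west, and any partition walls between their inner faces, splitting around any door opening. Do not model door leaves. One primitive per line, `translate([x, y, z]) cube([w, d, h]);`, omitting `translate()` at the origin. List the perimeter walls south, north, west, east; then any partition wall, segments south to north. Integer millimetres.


cube([6000, 100, 2700]);
translate([0, 2400, 0]) cube([6000, 100, 2700]);
translate([0, 100, 0]) cube([100, 2300, 2700]);
translate([5900, 100, 0]) cube([100, 2300, 2700]);
translate([3500, 100, 0]) cube([100, 500, 2700]);
translate([3500, 1600, 0]) cube([100, 800, 2700]);


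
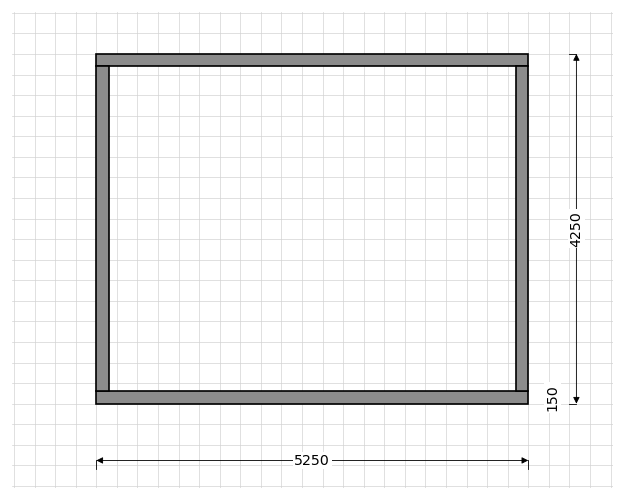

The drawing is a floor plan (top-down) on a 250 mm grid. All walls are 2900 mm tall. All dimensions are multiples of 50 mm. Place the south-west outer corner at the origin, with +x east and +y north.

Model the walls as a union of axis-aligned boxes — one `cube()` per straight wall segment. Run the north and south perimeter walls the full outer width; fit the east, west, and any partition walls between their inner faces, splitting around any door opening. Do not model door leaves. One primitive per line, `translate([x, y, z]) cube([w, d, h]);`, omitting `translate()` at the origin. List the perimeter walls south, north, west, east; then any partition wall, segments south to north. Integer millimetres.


cube([5250, 150, 2900]);
translate([0, 4100, 0]) cube([5250, 150, 2900]);
translate([0, 150, 0]) cube([150, 3950, 2900]);
translate([5100, 150, 0]) cube([150, 3950, 2900]);


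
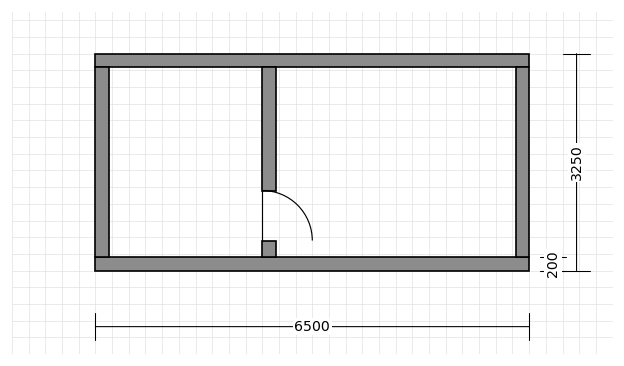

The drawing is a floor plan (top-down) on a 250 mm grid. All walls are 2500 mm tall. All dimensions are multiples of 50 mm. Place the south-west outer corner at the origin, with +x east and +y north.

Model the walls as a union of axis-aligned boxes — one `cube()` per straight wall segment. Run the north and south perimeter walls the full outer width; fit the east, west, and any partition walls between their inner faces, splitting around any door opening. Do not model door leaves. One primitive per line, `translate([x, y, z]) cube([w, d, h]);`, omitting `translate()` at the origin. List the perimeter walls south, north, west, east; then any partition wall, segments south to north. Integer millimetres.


cube([6500, 200, 2500]);
translate([0, 3050, 0]) cube([6500, 200, 2500]);
translate([0, 200, 0]) cube([200, 2850, 2500]);
translate([6300, 200, 0]) cube([200, 2850, 2500]);
translate([2500, 200, 0]) cube([200, 250, 2500]);
translate([2500, 1200, 0]) cube([200, 1850, 2500]);
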